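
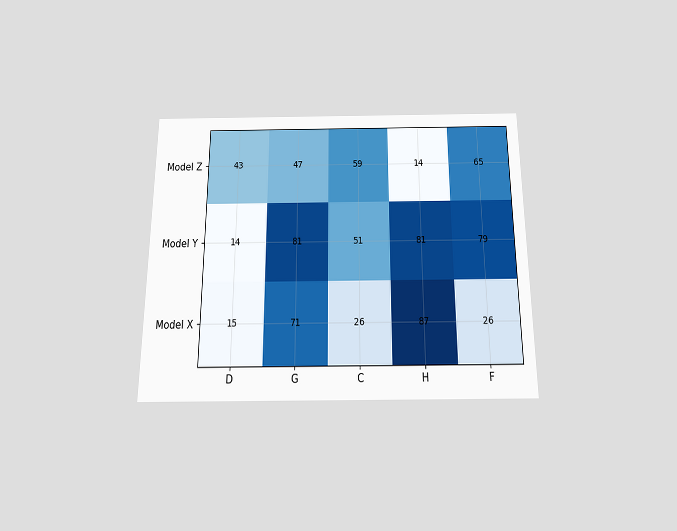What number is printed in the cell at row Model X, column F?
26

The chart is viewed slightly from below. The (Model X, F) cell reads 26.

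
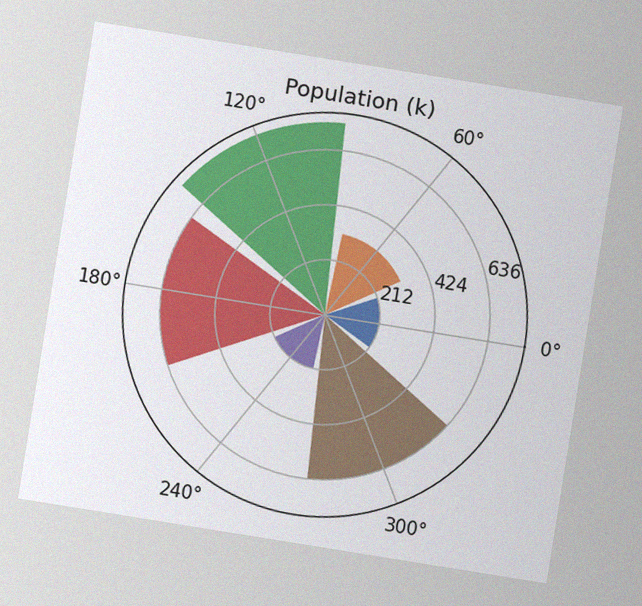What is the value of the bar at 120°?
742k

The chart is tilted about 9° clockwise, with some photo noise. The bar at 120° reaches 742k on the radial axis.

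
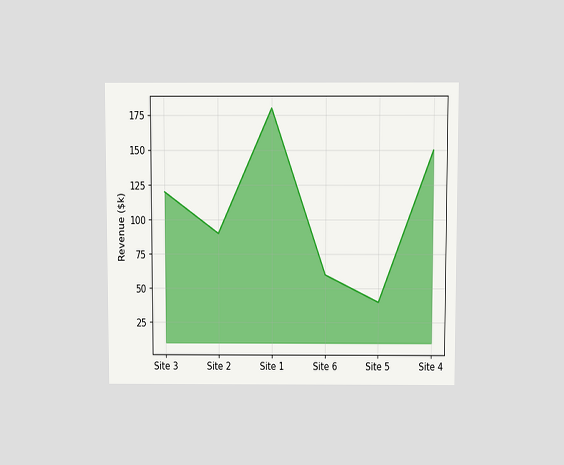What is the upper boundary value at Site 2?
The chart is viewed slightly from above. At Site 2 the upper boundary is at $90k.

$90k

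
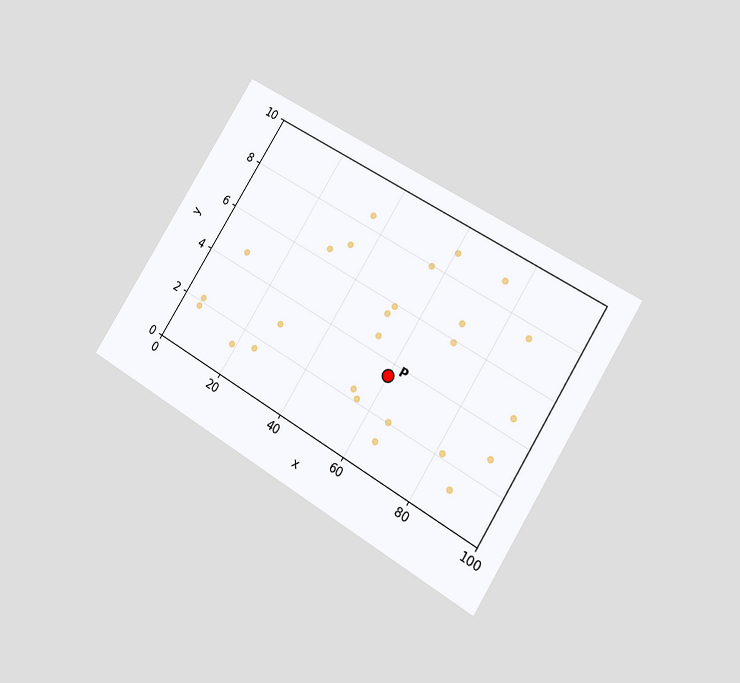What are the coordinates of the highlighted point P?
The chart is tilted about 32° clockwise and viewed at a slight angle. Following the gridlines from P to each axis, P sits at (60, 3.5).

(60, 3.5)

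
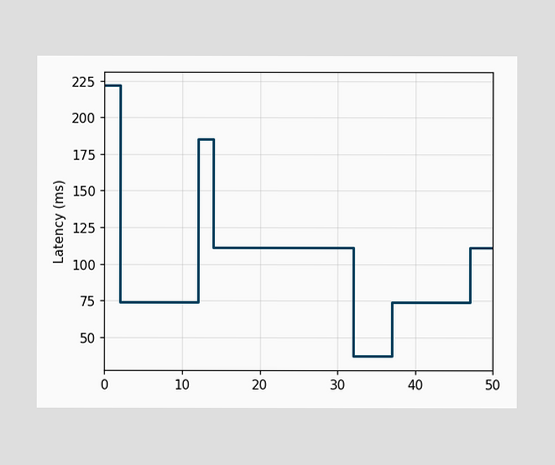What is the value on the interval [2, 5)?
On [2, 5) the step sits at 74ms.

74ms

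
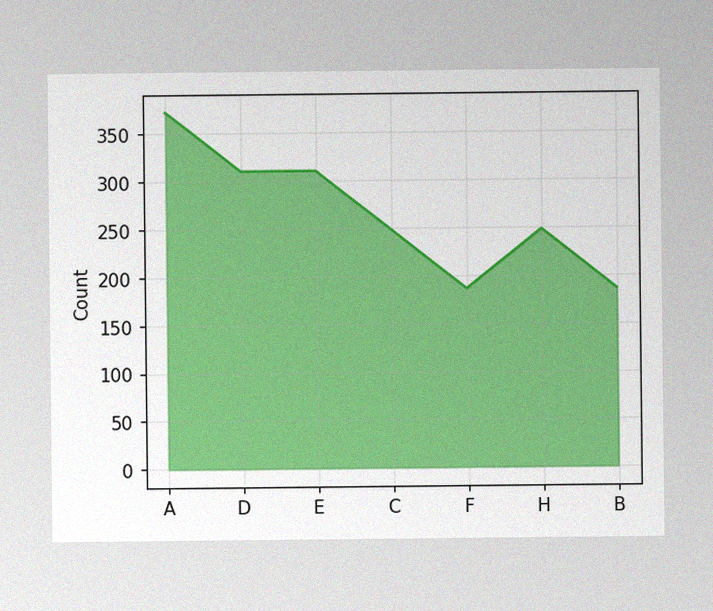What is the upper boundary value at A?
372

The image has some photo noise and uneven lighting. At A the upper boundary is at 372.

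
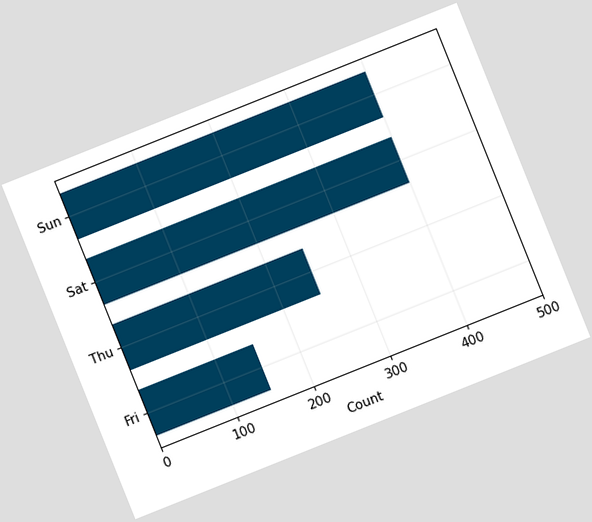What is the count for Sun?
400

The chart is tilted about 22° counter-clockwise. Reading along the chart's x-axis, the Sun bar reaches 400.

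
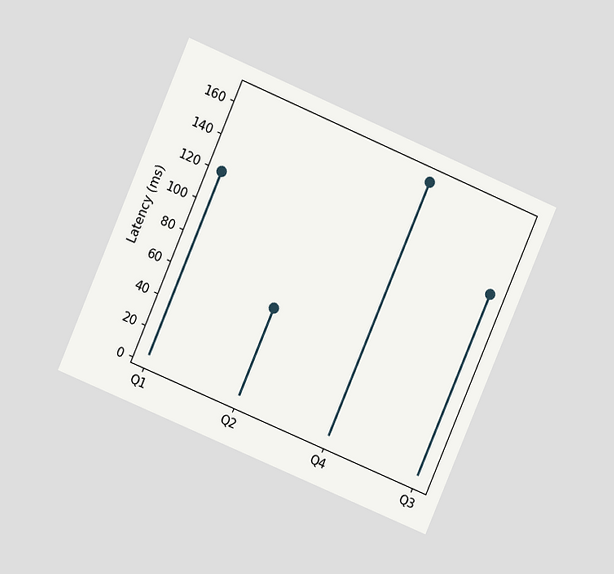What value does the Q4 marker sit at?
The chart is tilted about 23° clockwise and viewed at a slight angle. The Q4 marker sits at 165ms.

165ms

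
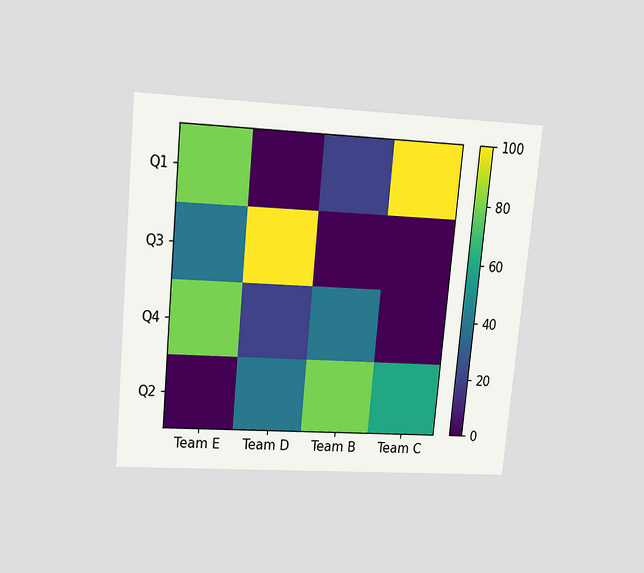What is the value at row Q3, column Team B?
0

The chart is tilted about 5° clockwise and viewed slightly from above. Matching cell (Q3, Team B) against the colorbar gives 0.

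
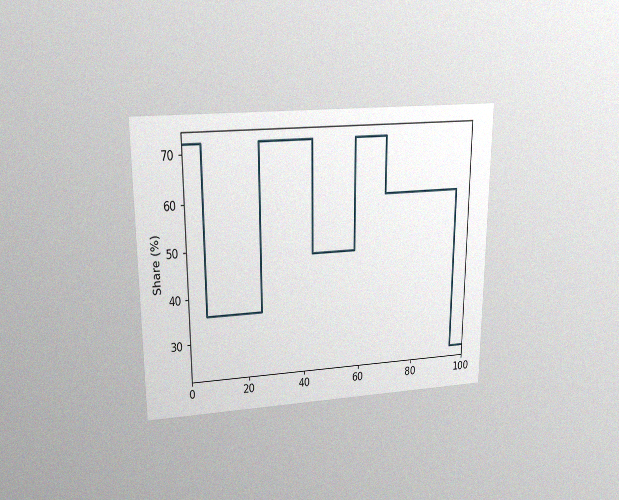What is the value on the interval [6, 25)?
The chart is viewed slightly from above, with some photo noise. On [6, 25) the step sits at 36%.

36%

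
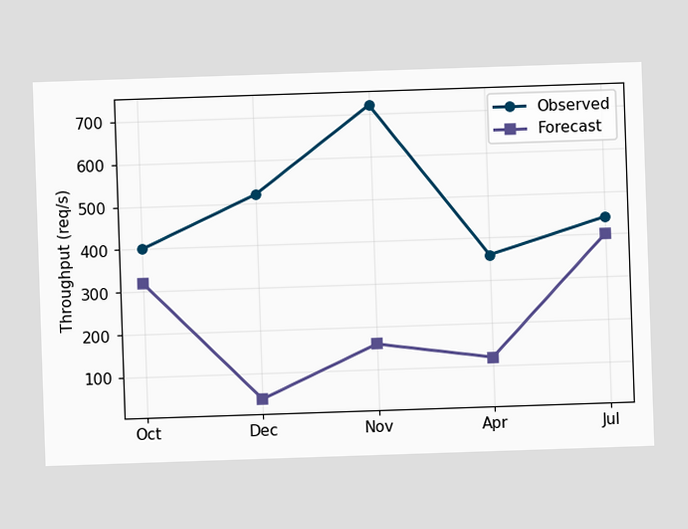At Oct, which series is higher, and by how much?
Observed, by 80req/s

At Oct, Observed sits above the other line by 80req/s.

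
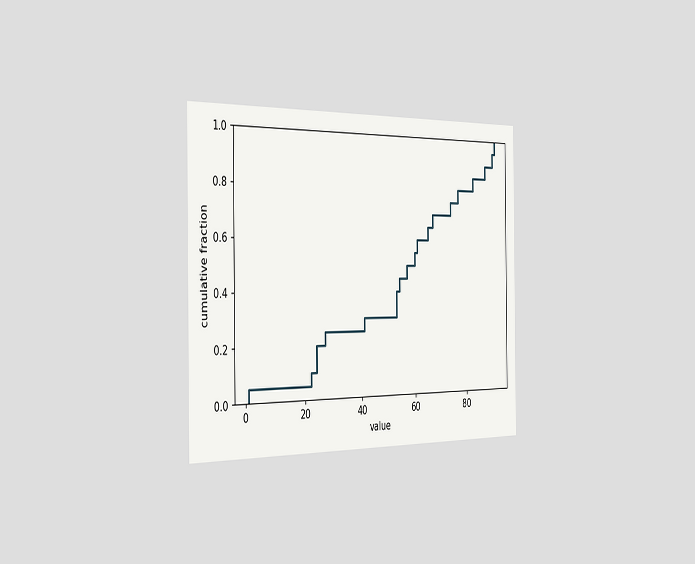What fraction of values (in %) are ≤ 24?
20%

The chart is viewed slightly from the left. At x=24 the ECDF step is at 20%.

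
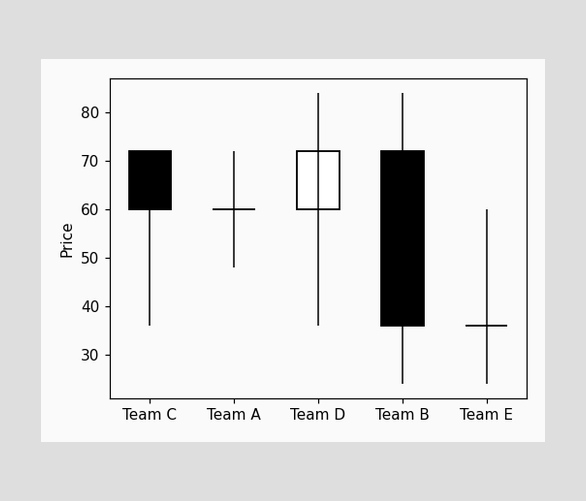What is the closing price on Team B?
The Team B candle closes at 36.

36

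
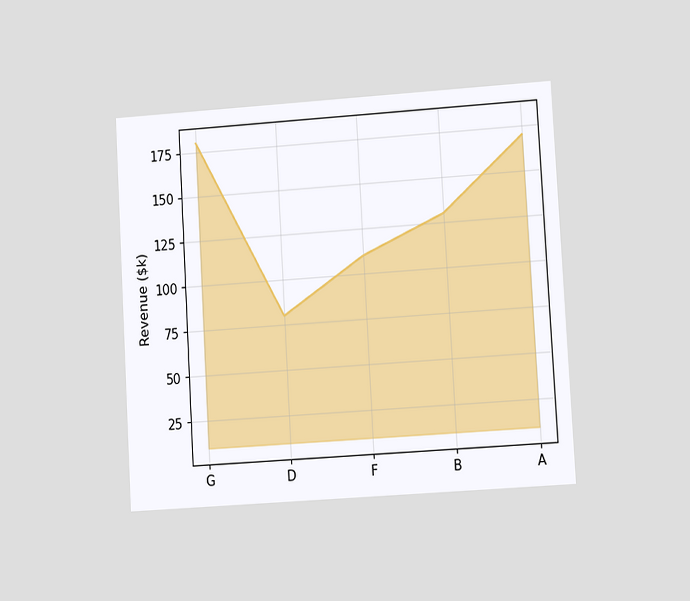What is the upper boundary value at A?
$170k

The chart is tilted about 3° counter-clockwise and viewed at a slight angle. At A the upper boundary is at $170k.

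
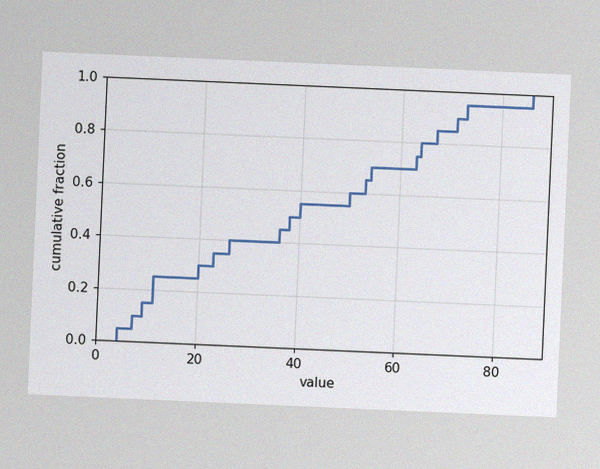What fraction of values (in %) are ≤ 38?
The chart is tilted about 3° clockwise, with some photo noise. At x=38 the ECDF step is at 50%.

50%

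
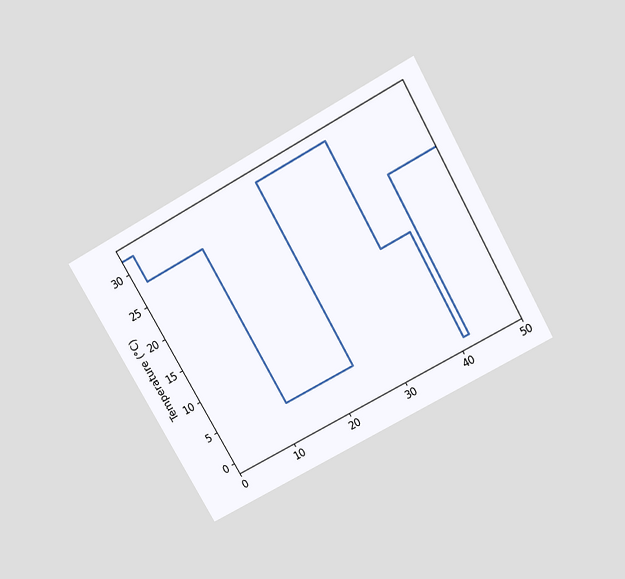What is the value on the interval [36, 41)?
16°C

The chart is tilted about 29° counter-clockwise and viewed slightly from above. On [36, 41) the step sits at 16°C.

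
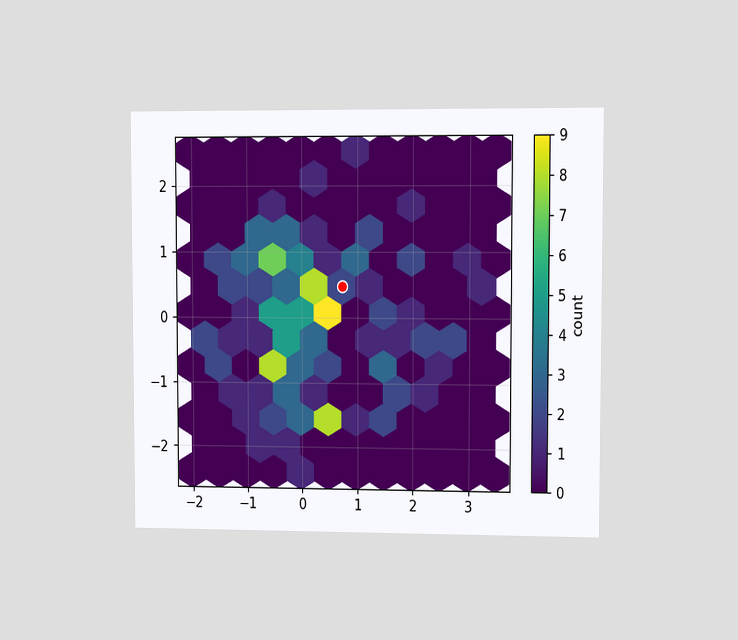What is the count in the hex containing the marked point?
2

The chart is viewed at a slight angle. The marked hex reads 2 on the colorbar.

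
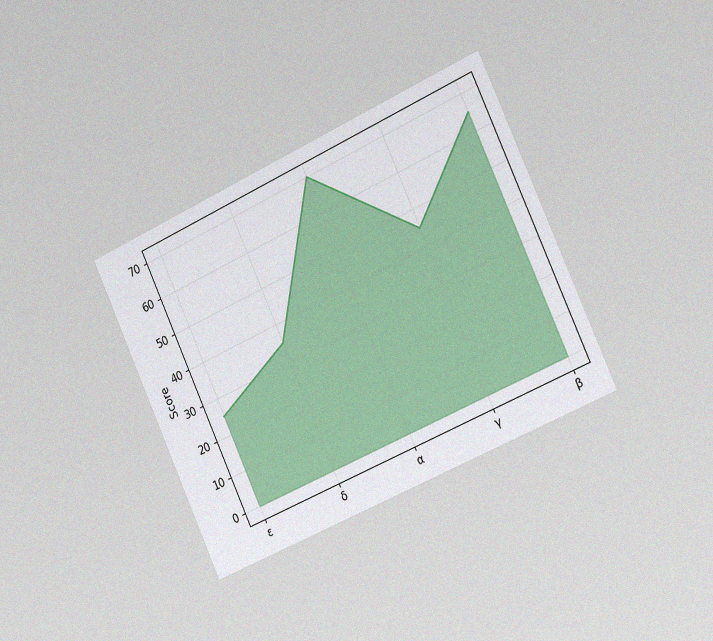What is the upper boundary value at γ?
The chart is tilted about 25° counter-clockwise and viewed slightly from the right, with some photo noise. At γ the upper boundary is at 45.

45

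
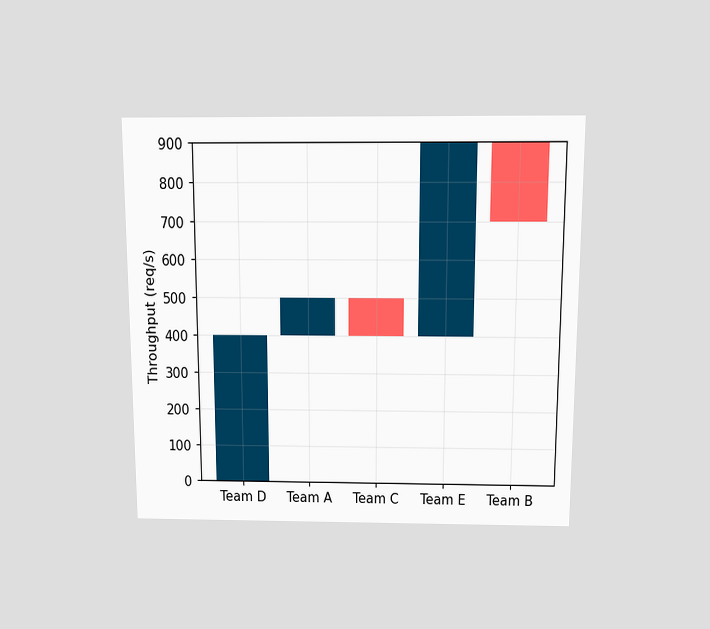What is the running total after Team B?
The chart is viewed slightly from above. After Team B the running total reaches 700req/s.

700req/s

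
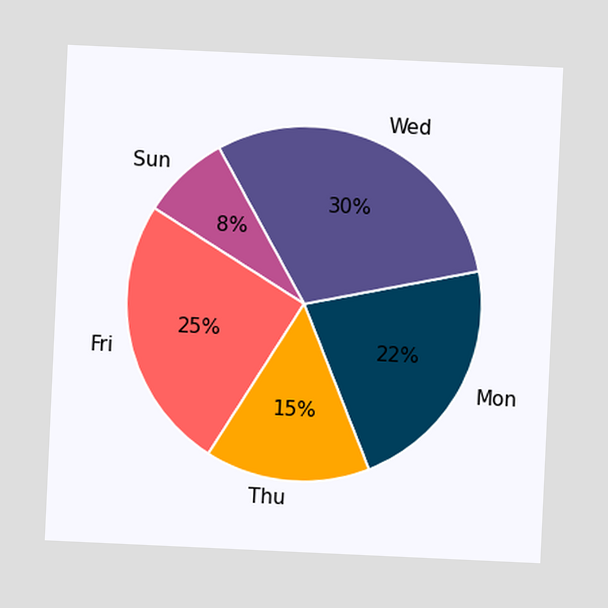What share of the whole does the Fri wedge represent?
The chart is tilted about 3° clockwise. The Fri slice takes up 25% of the pie.

25%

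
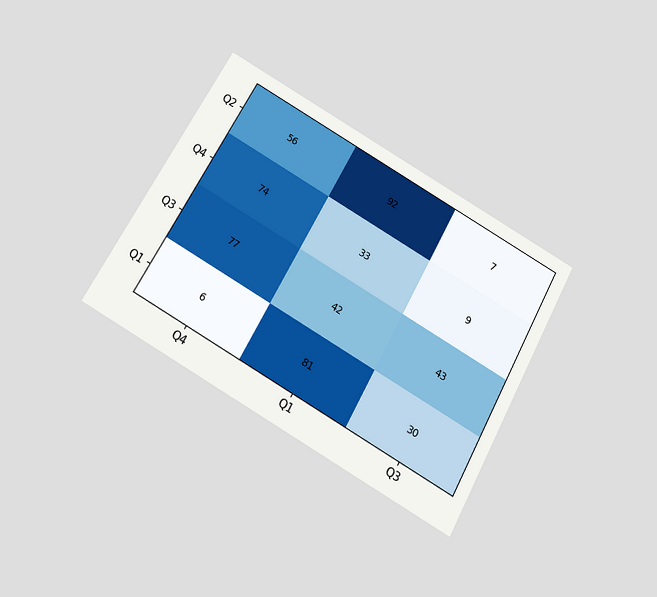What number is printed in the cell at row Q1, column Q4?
6

The chart is tilted about 29° clockwise and viewed slightly from below. The (Q1, Q4) cell reads 6.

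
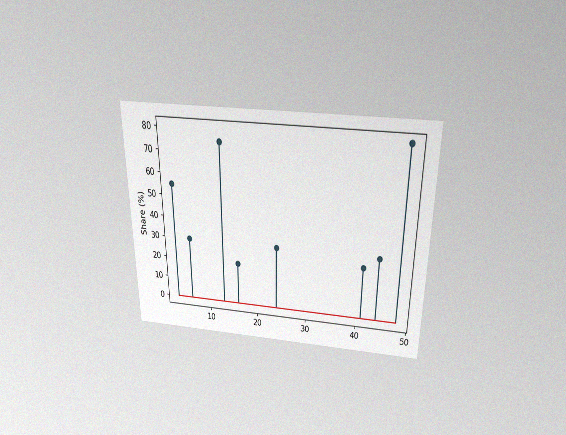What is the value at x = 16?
The chart is viewed slightly from above, with some photo noise. The stem at x=16 reaches 20%.

20%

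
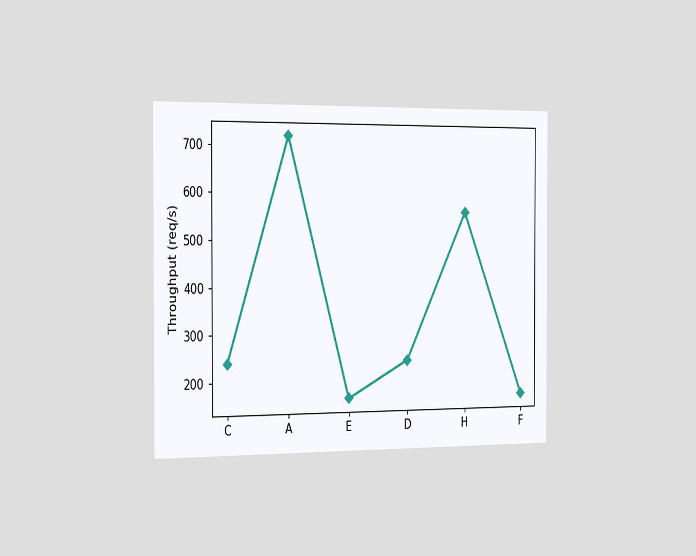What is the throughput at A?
720req/s

The chart is viewed slightly from the left. At A, the line is at 720req/s.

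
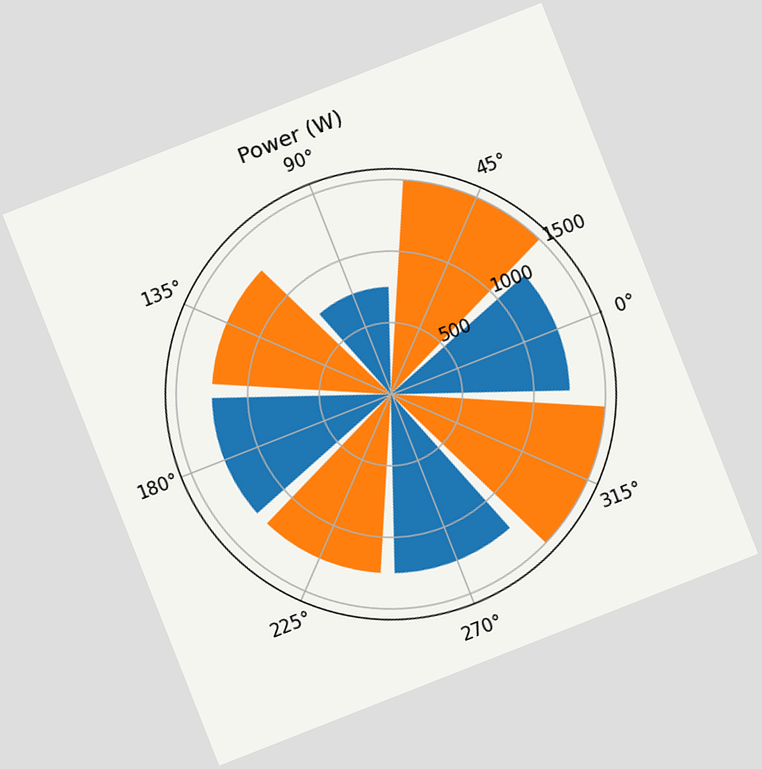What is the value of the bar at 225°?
The chart is tilted about 21° counter-clockwise. The bar at 225° reaches 1250W on the radial axis.

1250W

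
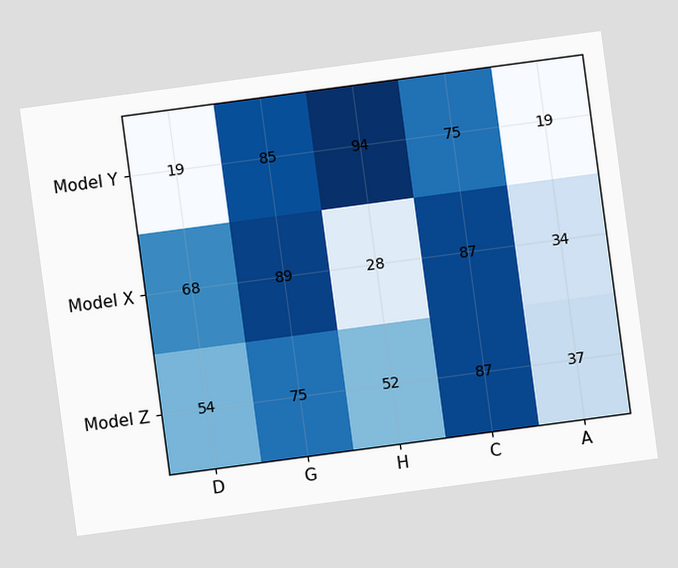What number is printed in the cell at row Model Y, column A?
19

The chart is tilted about 8° counter-clockwise. The (Model Y, A) cell reads 19.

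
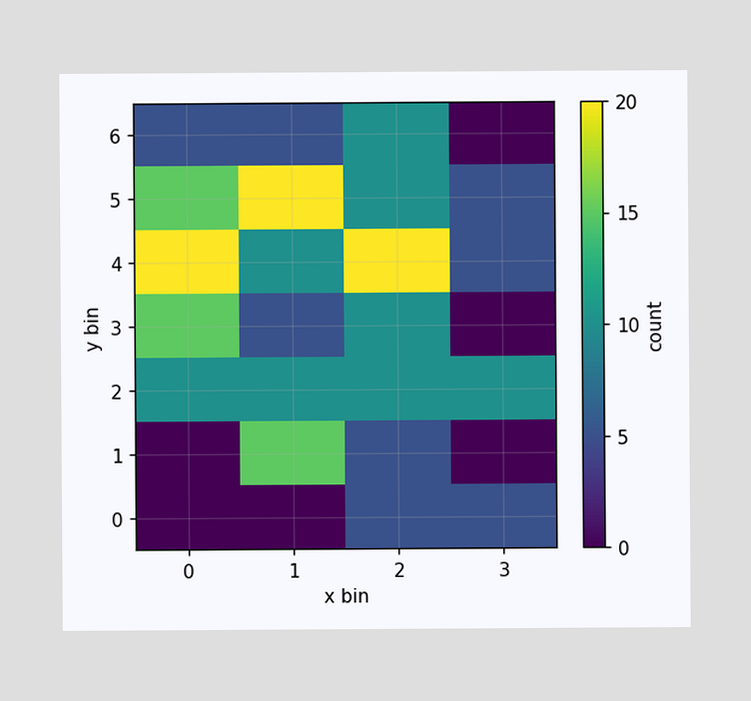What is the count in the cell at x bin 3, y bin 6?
Matching the cell (3, 6) against the colorbar gives 0.

0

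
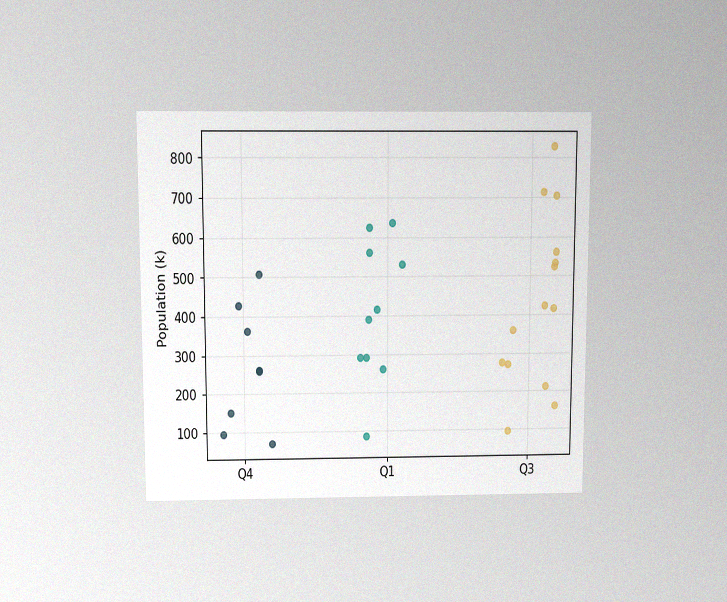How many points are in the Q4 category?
8

The chart is viewed slightly from above, with some photo noise. Counting the markers in the Q4 column gives 8.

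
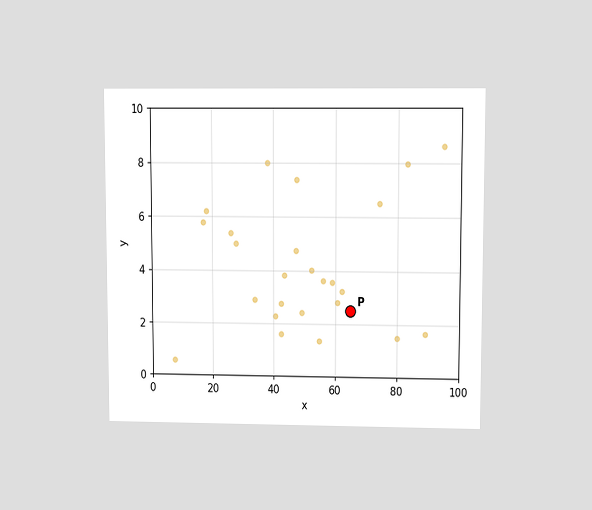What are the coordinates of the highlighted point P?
The chart is viewed at a slight angle. Following the gridlines from P to each axis, P sits at (65, 2.5).

(65, 2.5)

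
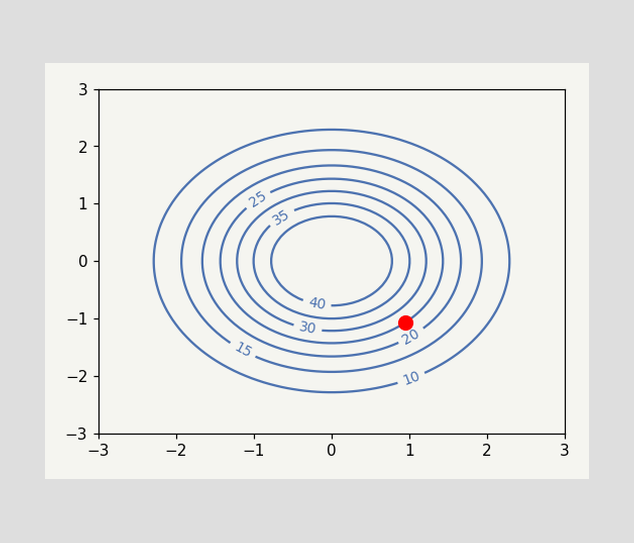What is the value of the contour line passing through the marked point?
25

The marked point sits on the contour labelled 25.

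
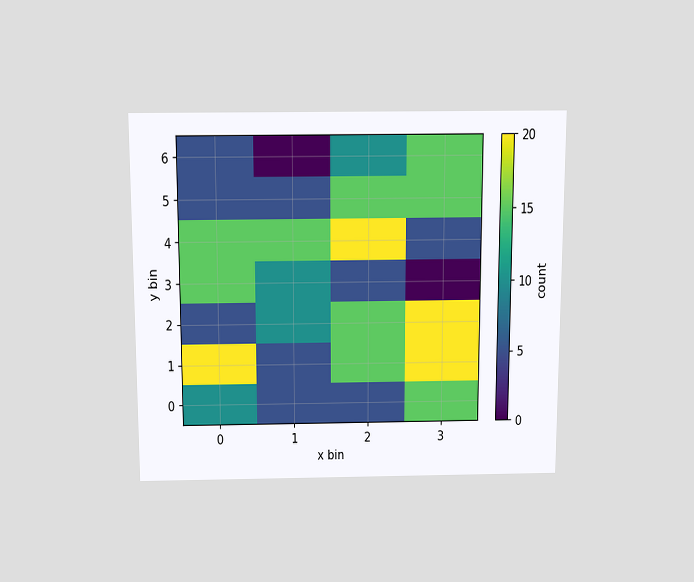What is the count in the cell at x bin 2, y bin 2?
15

The chart is viewed slightly from above. Matching the cell (2, 2) against the colorbar gives 15.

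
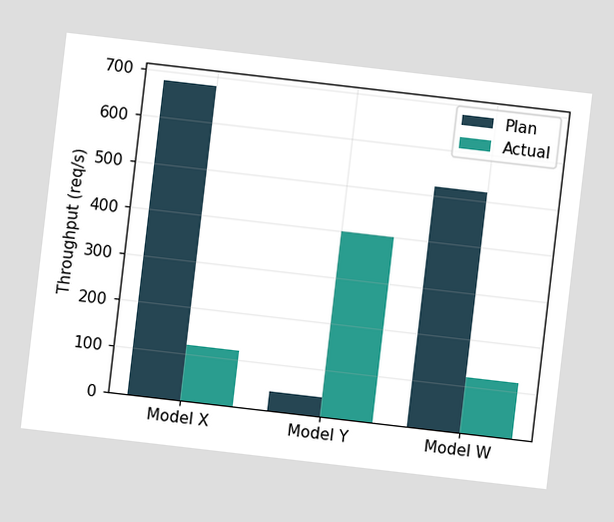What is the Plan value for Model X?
The chart is tilted about 7° clockwise. The Plan bar at Model X reaches 680req/s on the y-axis.

680req/s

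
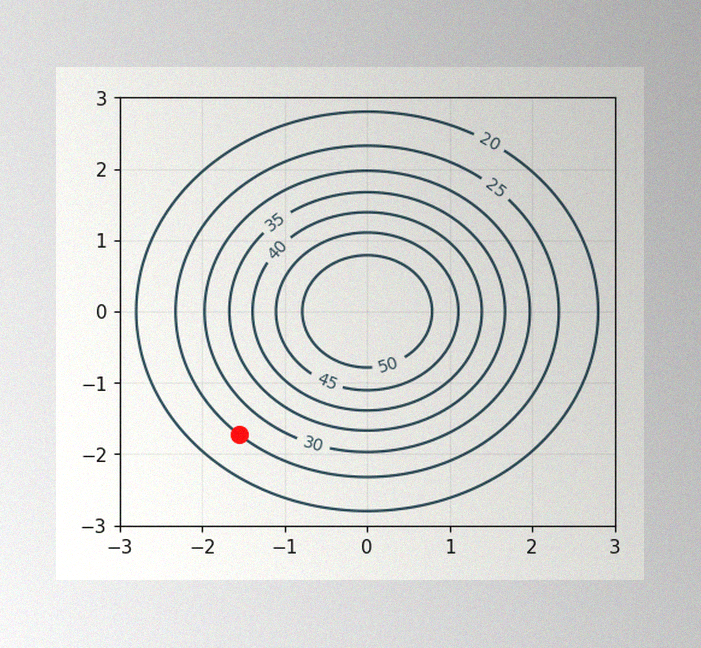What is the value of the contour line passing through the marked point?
25

The image has some photo noise and uneven lighting. The marked point sits on the contour labelled 25.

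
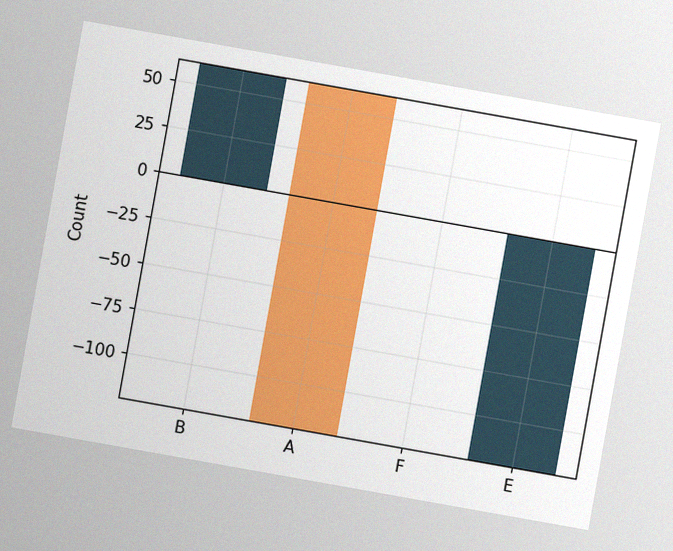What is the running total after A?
The chart is tilted about 10° clockwise, with some photo noise. After A the running total reaches -124.

-124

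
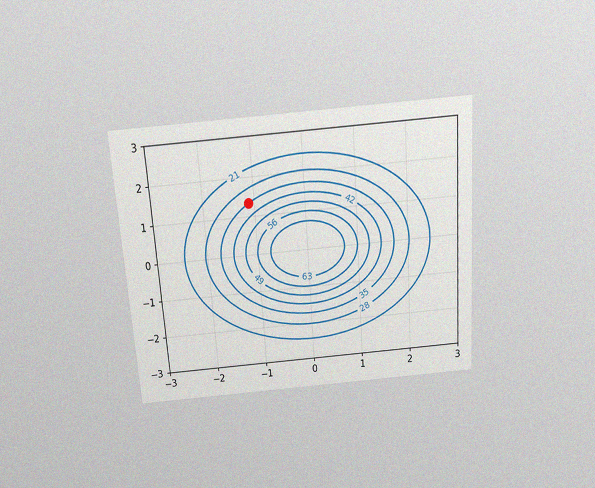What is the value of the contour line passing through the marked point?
The chart is tilted about 4° counter-clockwise and viewed slightly from above, with some photo noise. The marked point sits on the contour labelled 35.

35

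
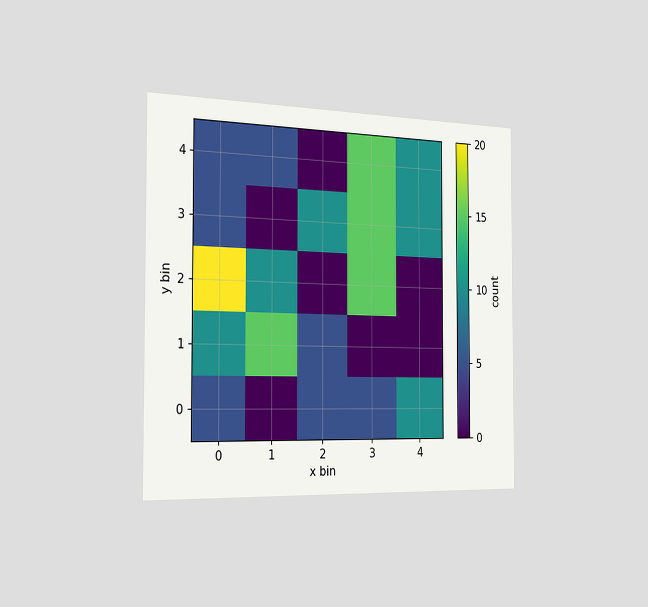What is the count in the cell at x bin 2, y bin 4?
The chart is viewed slightly from the left. Matching the cell (2, 4) against the colorbar gives 0.

0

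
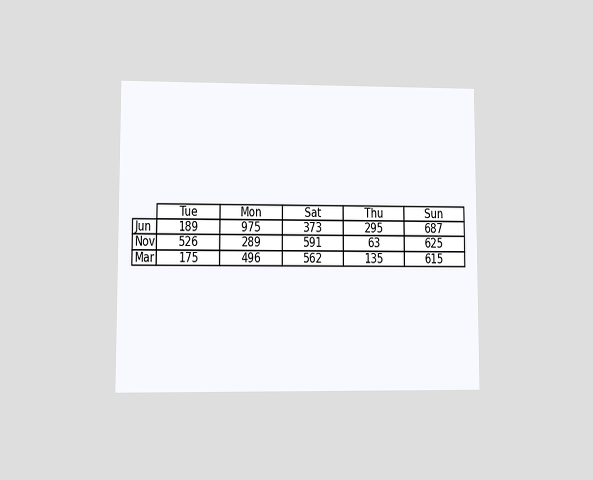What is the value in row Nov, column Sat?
The chart is viewed at a slight angle. The (Nov, Sat) cell reads 591.

591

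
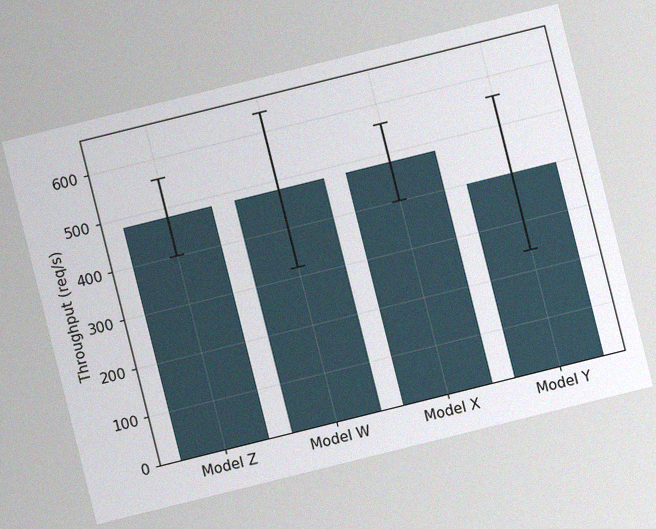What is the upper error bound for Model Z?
The chart is tilted about 14° counter-clockwise, with some photo noise. The Model Z bar's upper whisker reaches 560req/s.

560req/s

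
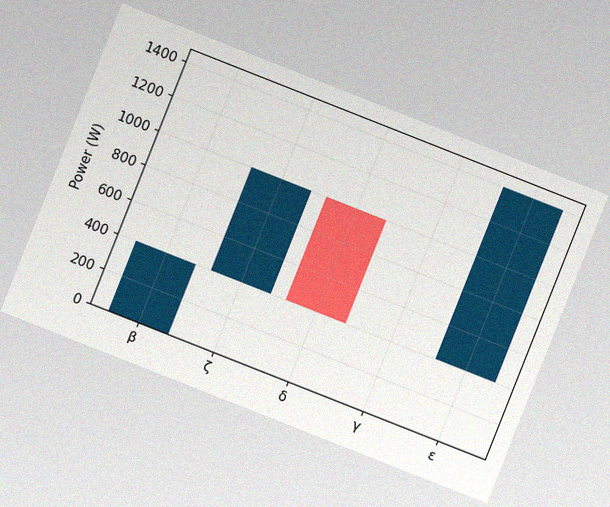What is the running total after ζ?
1000W

The chart is tilted about 22° clockwise, with some photo noise. After ζ the running total reaches 1000W.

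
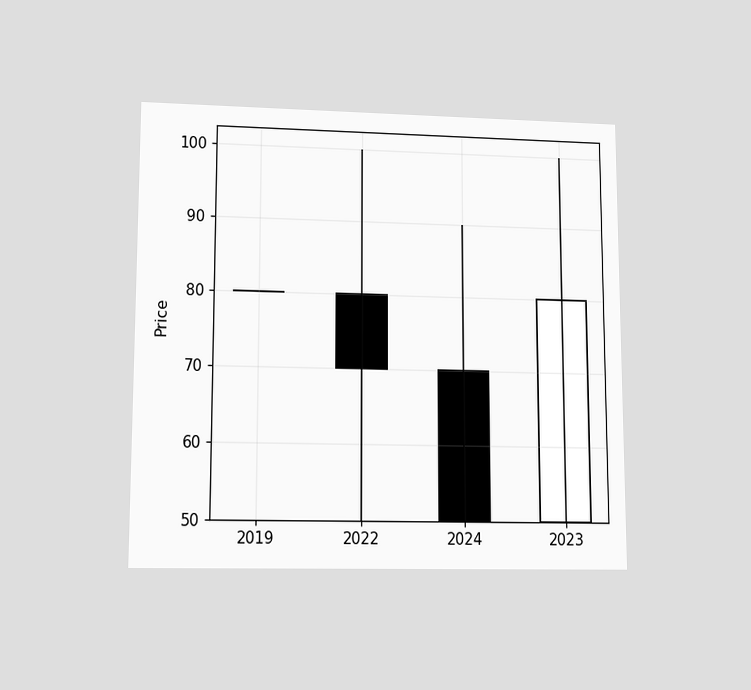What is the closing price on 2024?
The chart is viewed at a slight angle. The 2024 candle closes at 50.

50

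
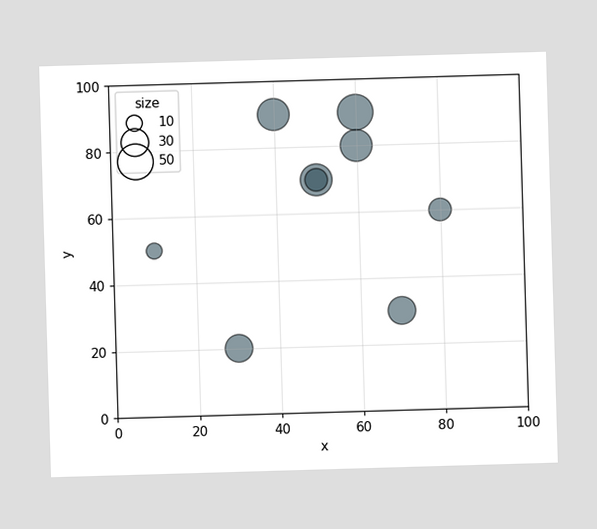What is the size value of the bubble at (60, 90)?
50

Matching the bubble at (60, 90) against the size legend gives 50.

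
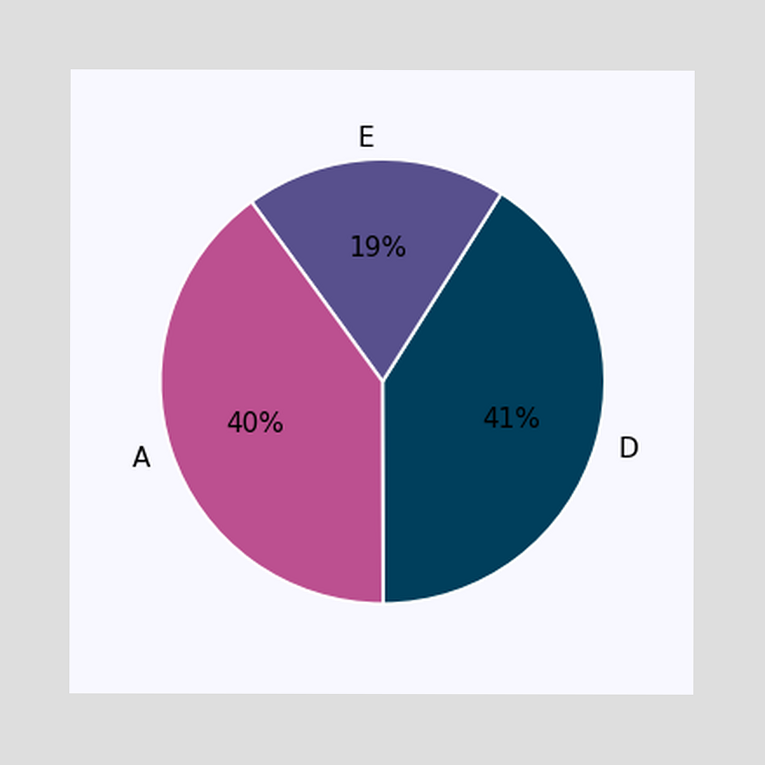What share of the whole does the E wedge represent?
19%

The E slice takes up 19% of the pie.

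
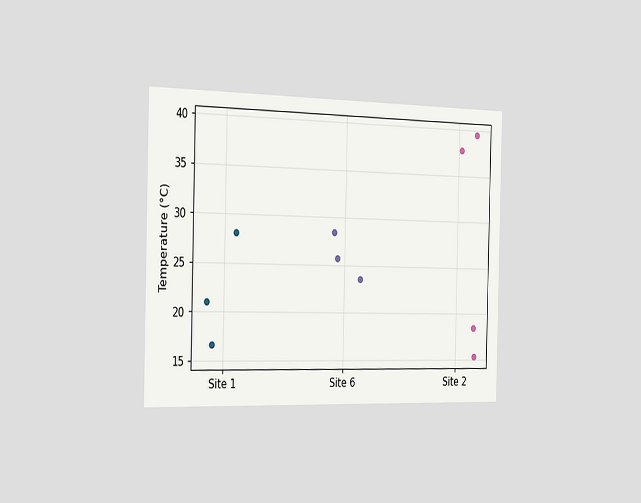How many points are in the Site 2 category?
The chart is viewed slightly from the left. Counting the markers in the Site 2 column gives 4.

4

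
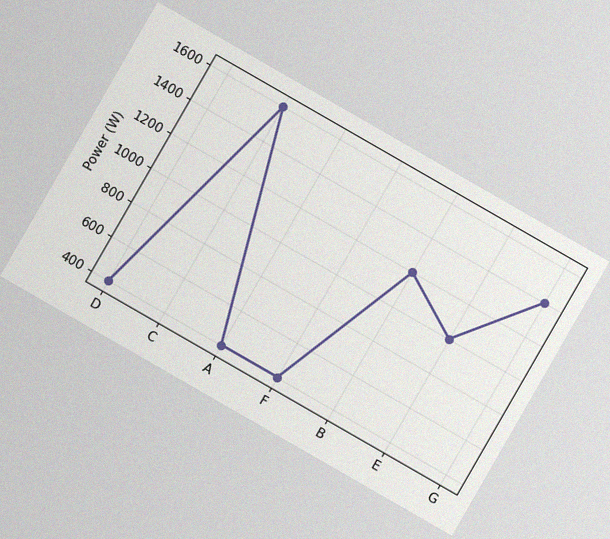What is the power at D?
400W

The chart is tilted about 30° clockwise, with some photo noise. At D, the line is at 400W.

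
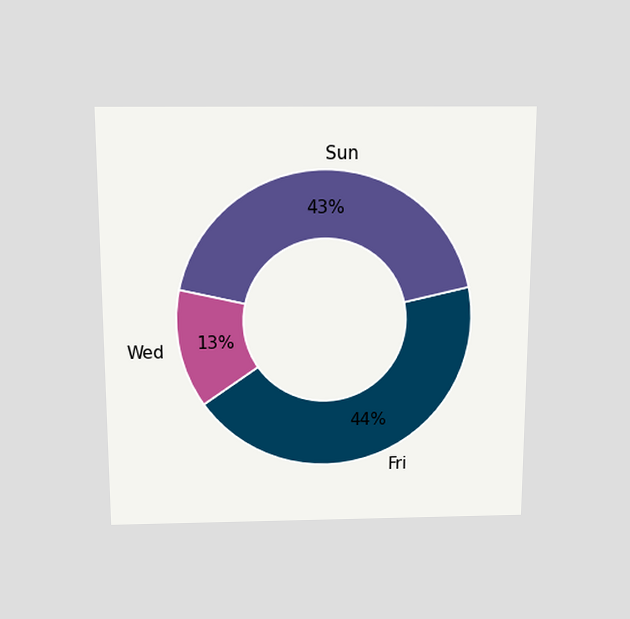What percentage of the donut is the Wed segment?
The chart is viewed slightly from above. The Wed segment takes up 13% of the ring.

13%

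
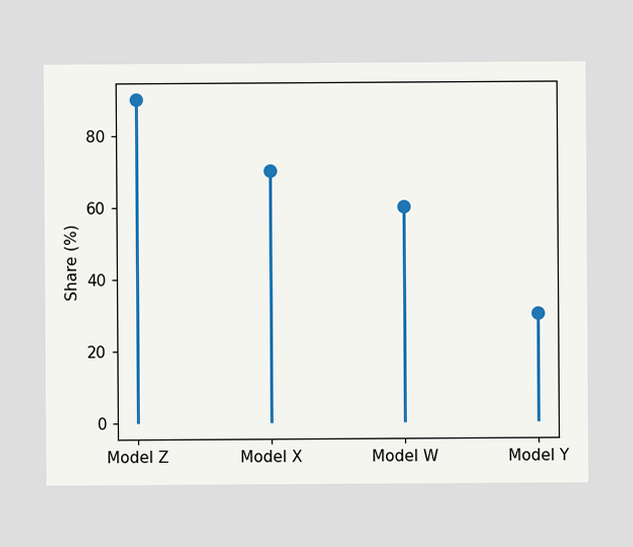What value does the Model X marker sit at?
The Model X marker sits at 70%.

70%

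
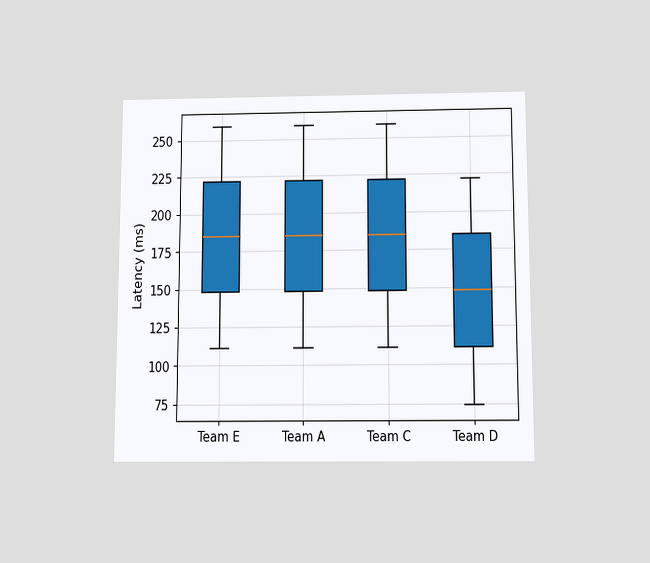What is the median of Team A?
185ms

The chart is viewed slightly from below. The median line in the Team A box sits at 185ms.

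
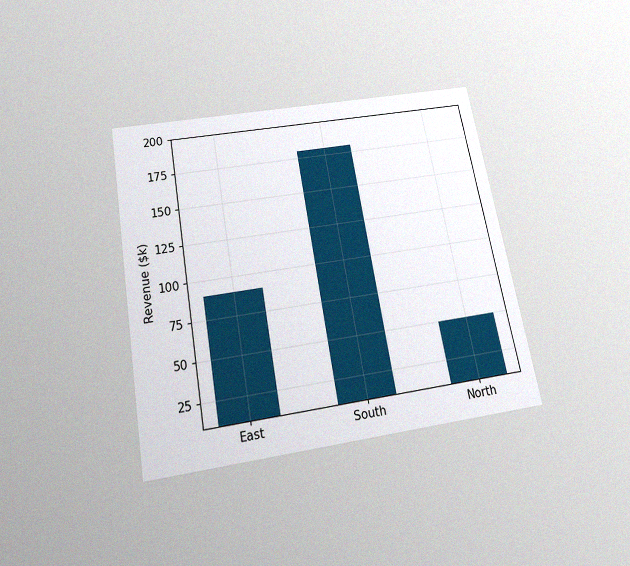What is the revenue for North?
$50k

The chart is tilted about 10° counter-clockwise and viewed slightly from below, with some photo noise. Reading along the chart's y-axis, the North bar reaches $50k.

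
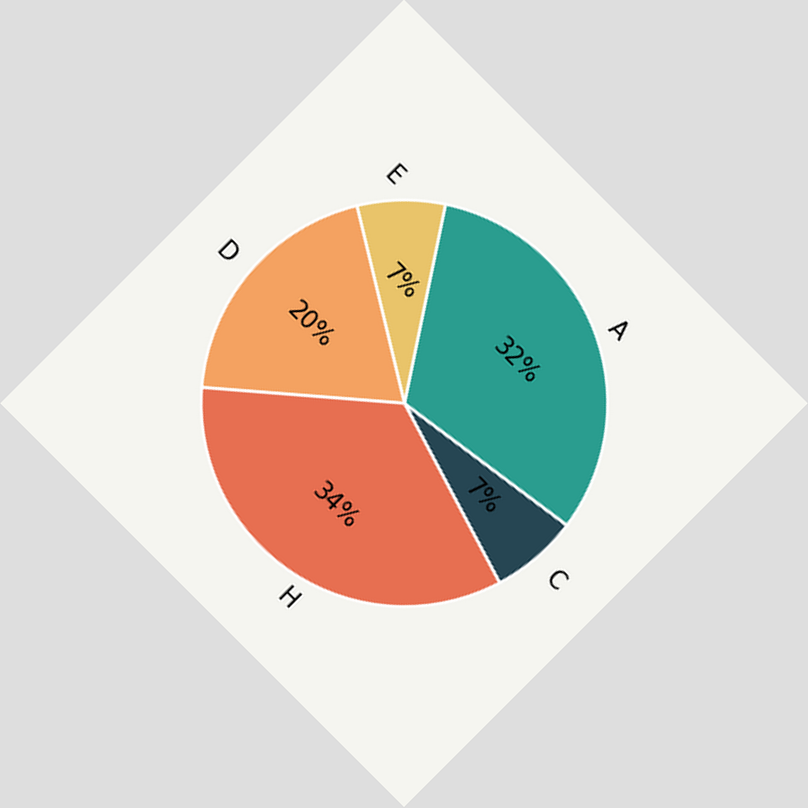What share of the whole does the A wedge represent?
The chart is tilted about 45° clockwise. The A slice takes up 32% of the pie.

32%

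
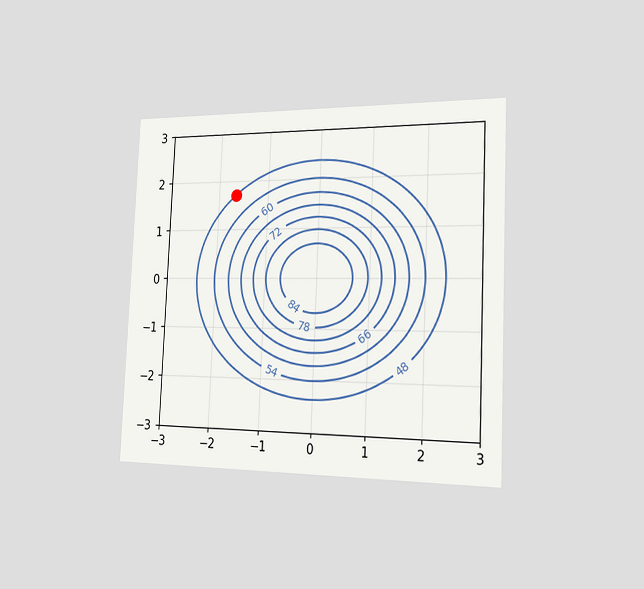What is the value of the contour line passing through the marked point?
The chart is tilted about 3° clockwise and viewed slightly from the right. The marked point sits on the contour labelled 48.

48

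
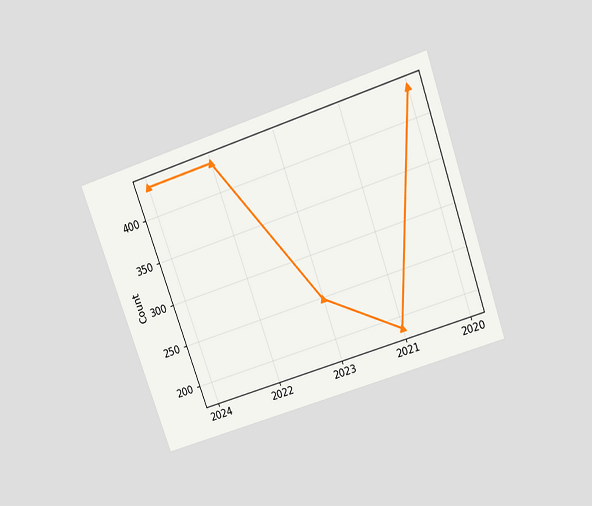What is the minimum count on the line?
186

The chart is tilted about 19° counter-clockwise and viewed slightly from above. The lowest point is at 2021, and reading across to the y-axis gives 186.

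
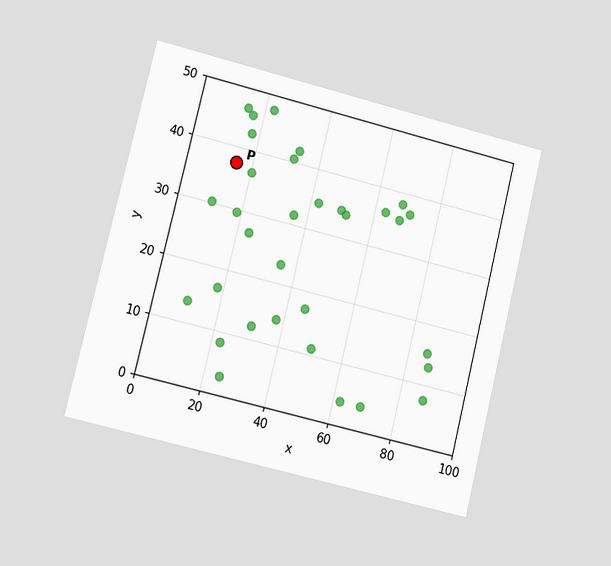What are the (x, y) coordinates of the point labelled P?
(15, 37.5)

The chart is tilted about 14° clockwise and viewed at a slight angle. Following the gridlines from P to each axis, P sits at (15, 37.5).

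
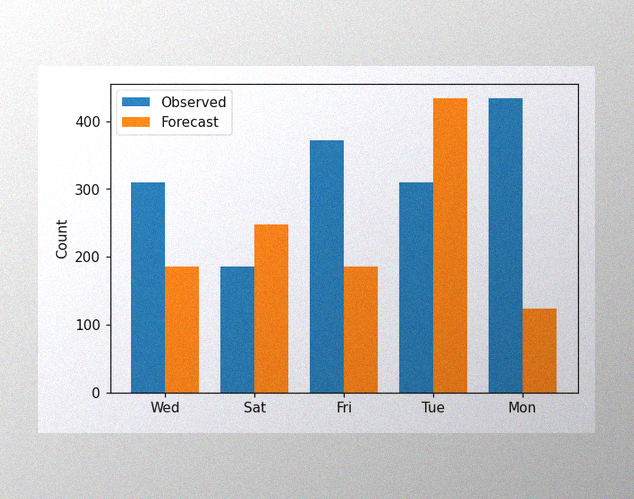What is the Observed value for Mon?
434

The image has some photo noise and uneven lighting. The Observed bar at Mon reaches 434 on the y-axis.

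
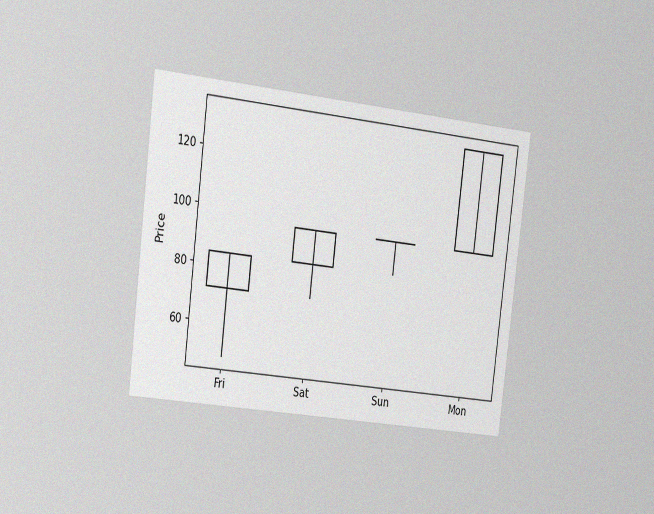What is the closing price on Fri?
84

The chart is tilted about 7° clockwise and viewed slightly from the left, with some photo noise. The Fri candle closes at 84.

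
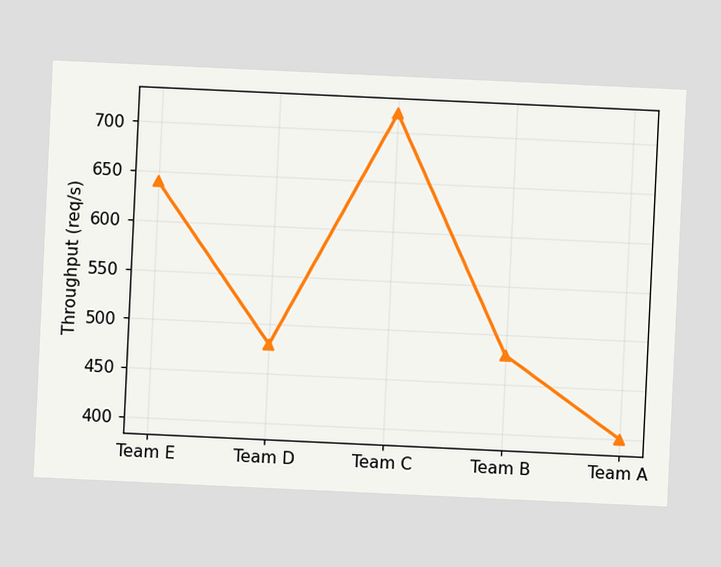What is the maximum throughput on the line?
The chart is tilted about 3° clockwise. The highest point is at Team C, and reading across to the y-axis gives 720req/s.

720req/s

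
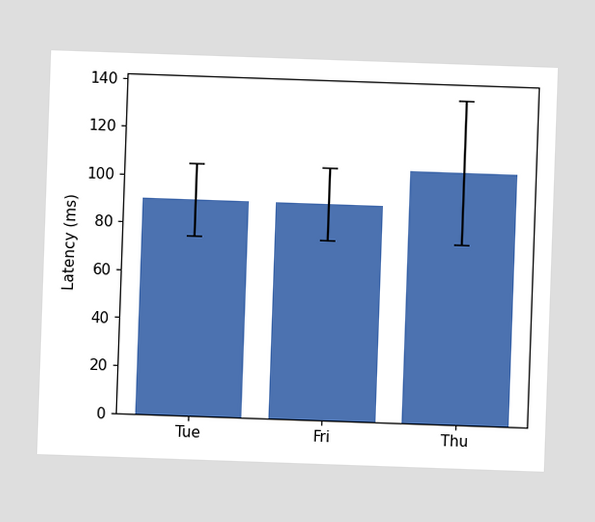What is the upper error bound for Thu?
135ms

The chart is tilted about 2° clockwise. The Thu bar's upper whisker reaches 135ms.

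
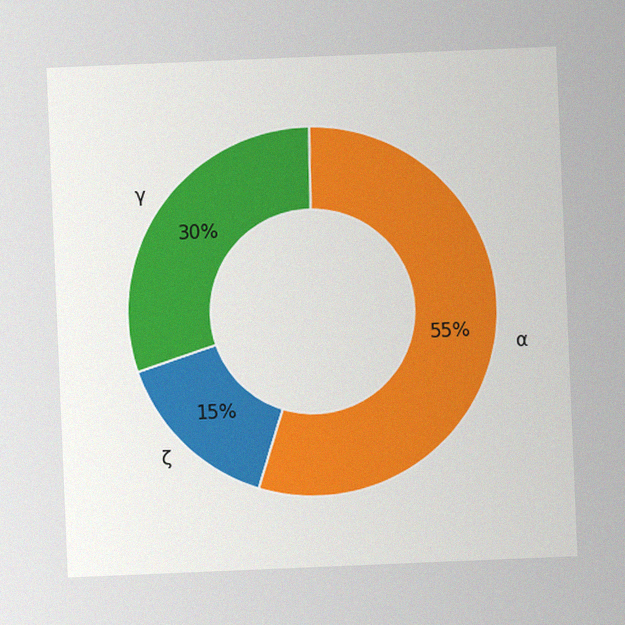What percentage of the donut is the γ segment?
The chart is tilted about 2° counter-clockwise, with some photo noise. The γ segment takes up 30% of the ring.

30%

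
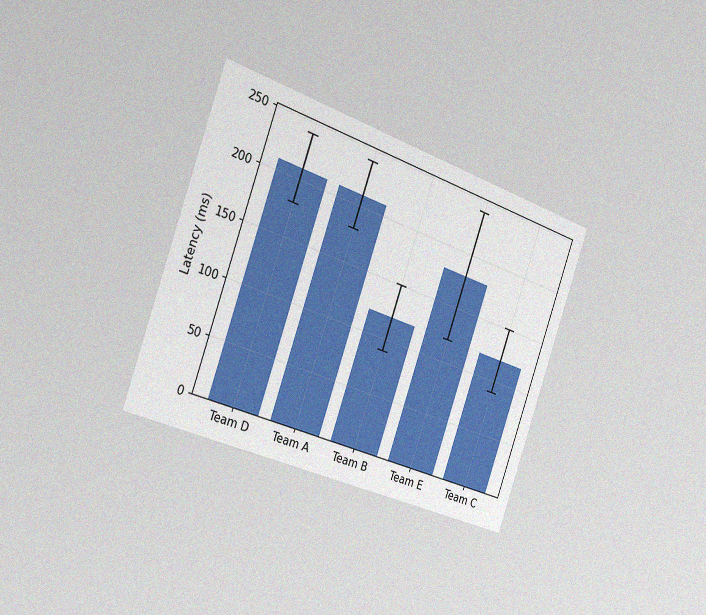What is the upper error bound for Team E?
240ms

The chart is tilted about 20° clockwise and viewed slightly from the left, with some photo noise. The Team E bar's upper whisker reaches 240ms.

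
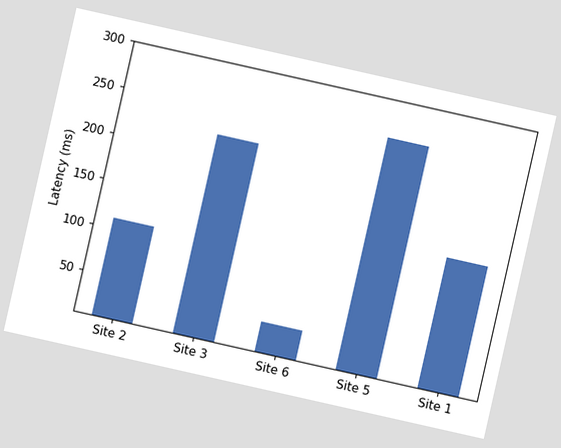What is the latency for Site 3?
222ms

The chart is tilted about 13° clockwise. Reading along the chart's y-axis, the Site 3 bar reaches 222ms.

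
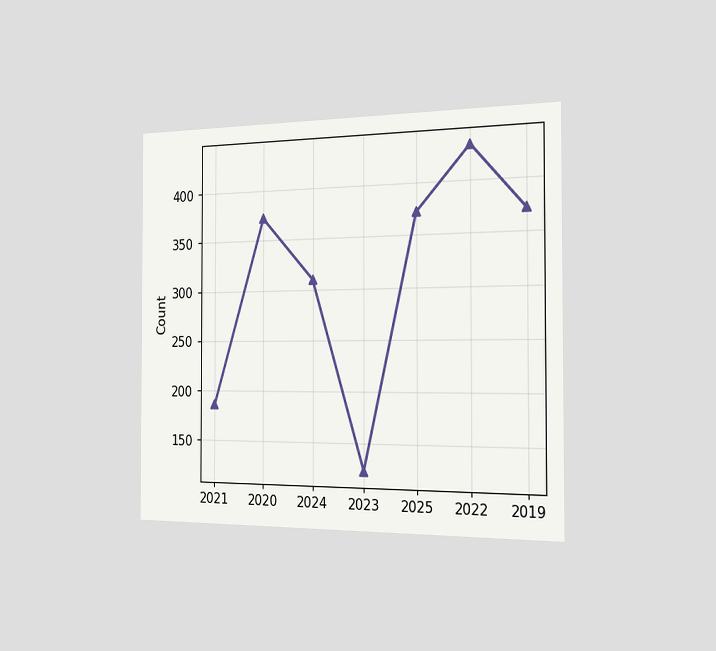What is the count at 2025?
372

The chart is viewed slightly from the right. At 2025, the line is at 372.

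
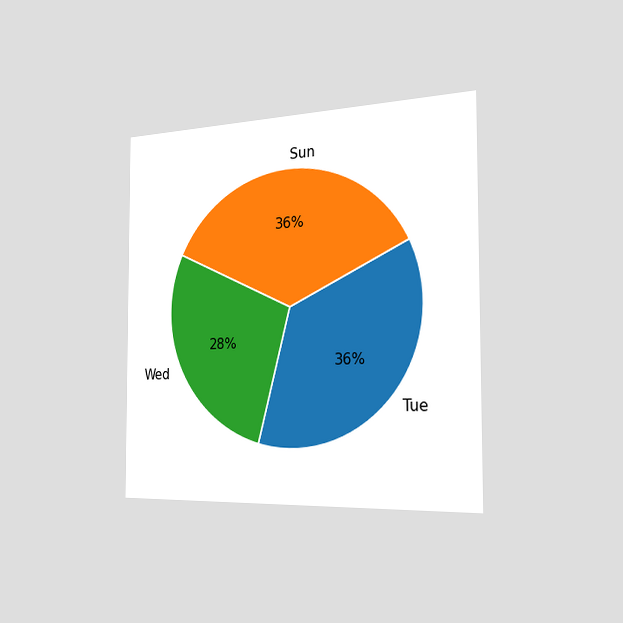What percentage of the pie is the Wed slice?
28%

The chart is viewed slightly from the right. The Wed slice takes up 28% of the pie.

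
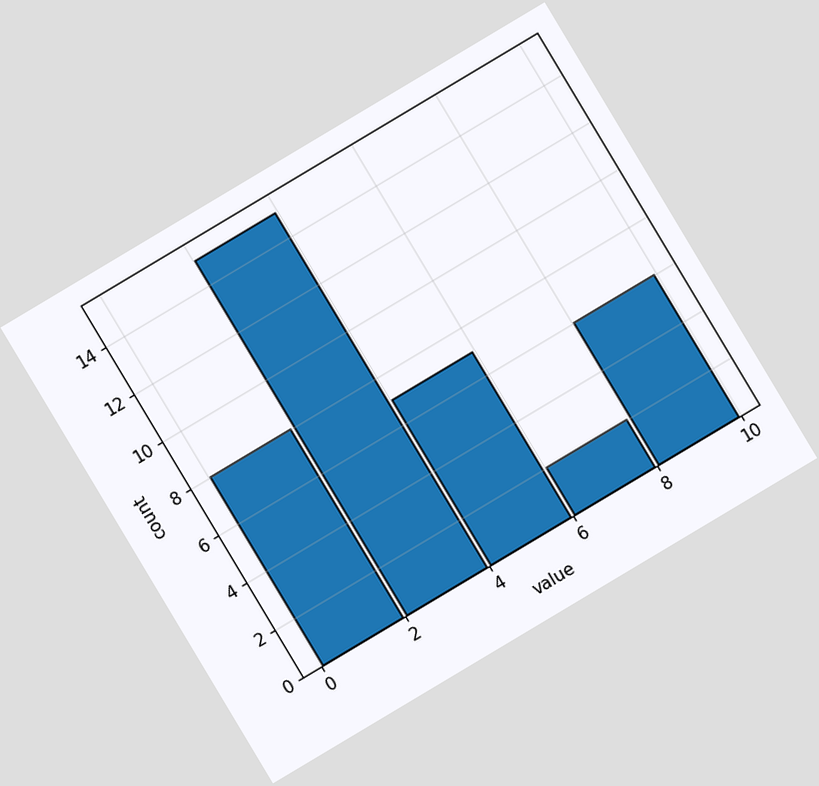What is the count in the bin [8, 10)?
The chart is tilted about 31° counter-clockwise. The [8, 10) bin has height 6.

6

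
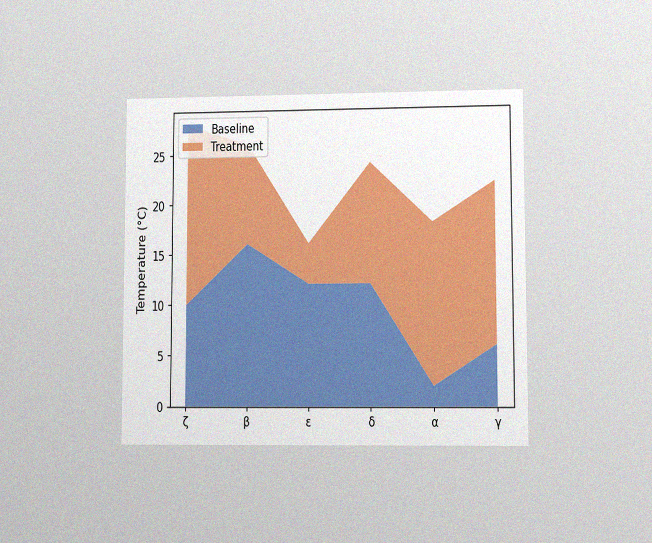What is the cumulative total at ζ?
The chart is viewed at a slight angle, with some photo noise. The stacked total at ζ reaches 28°C.

28°C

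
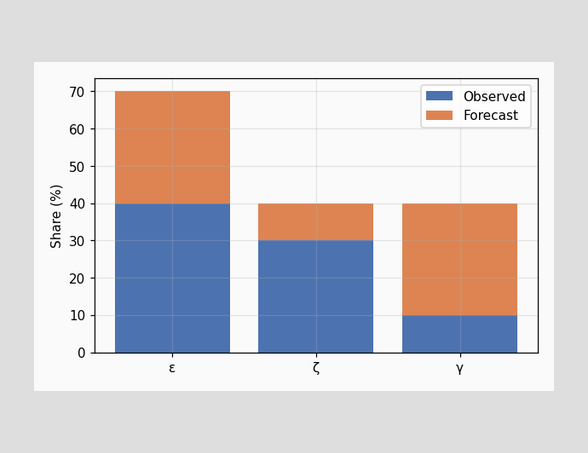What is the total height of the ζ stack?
40%

The ζ stack's top reaches 40% on the y-axis.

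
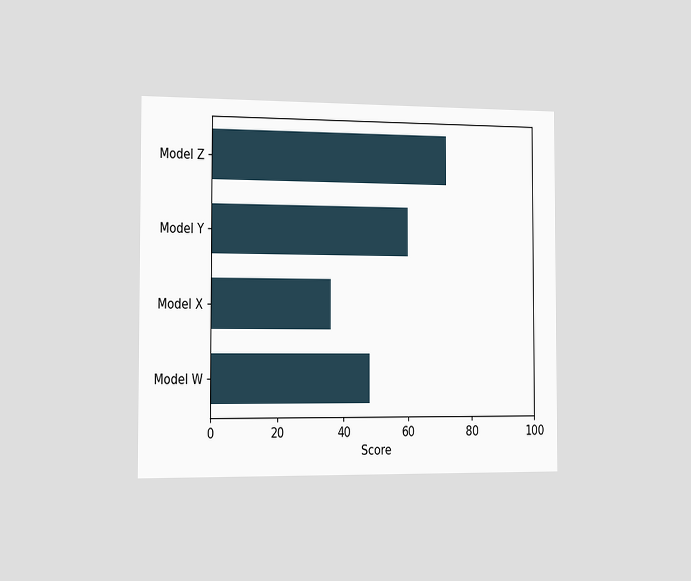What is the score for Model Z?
The chart is viewed slightly from the left. Reading along the chart's x-axis, the Model Z bar reaches 72.

72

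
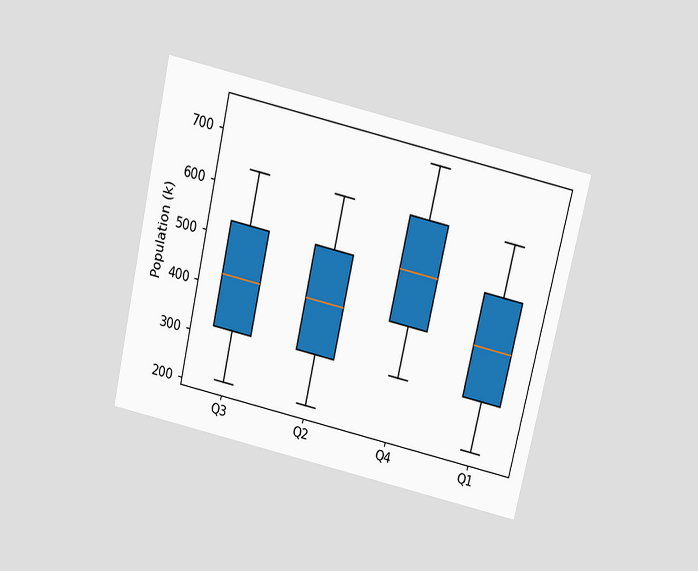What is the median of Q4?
The chart is tilted about 13° clockwise and viewed slightly from above. The median line in the Q4 box sits at 530k.

530k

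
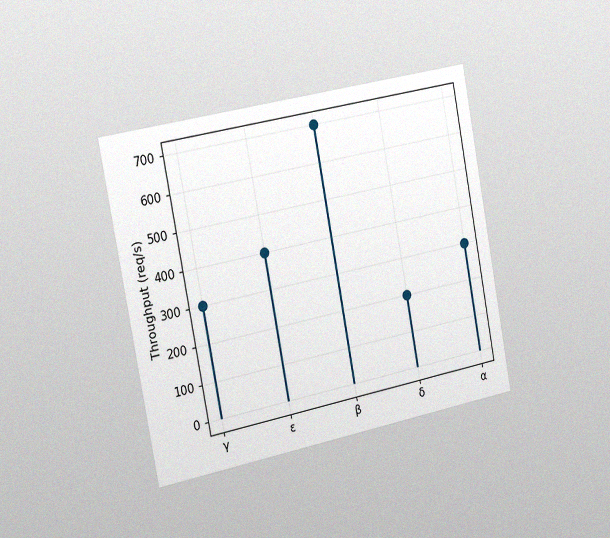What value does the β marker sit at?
The chart is tilted about 11° counter-clockwise and viewed slightly from the left, with some photo noise. The β marker sits at 700req/s.

700req/s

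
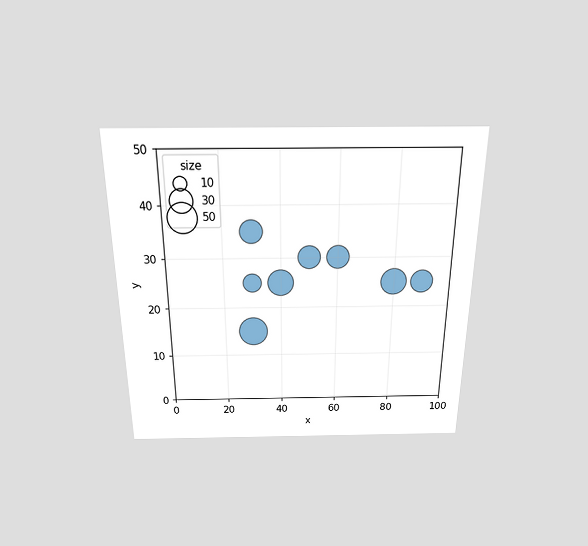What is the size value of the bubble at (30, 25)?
The chart is viewed slightly from above. Matching the bubble at (30, 25) against the size legend gives 20.

20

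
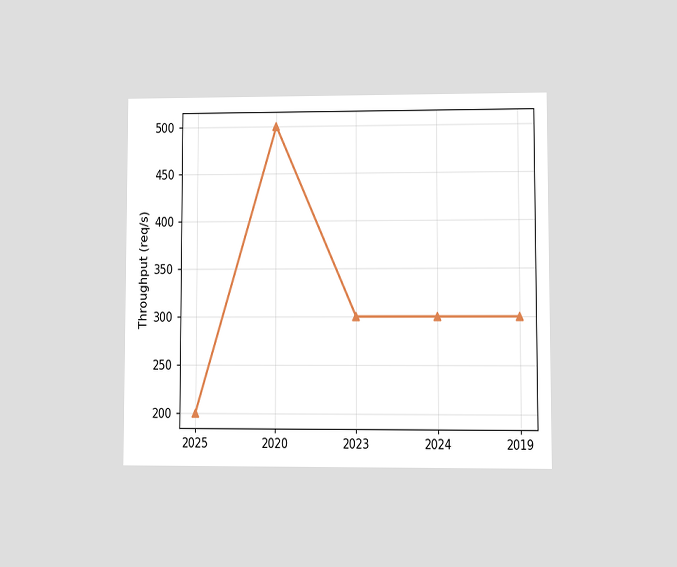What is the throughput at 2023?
The chart is viewed at a slight angle. At 2023, the line is at 300req/s.

300req/s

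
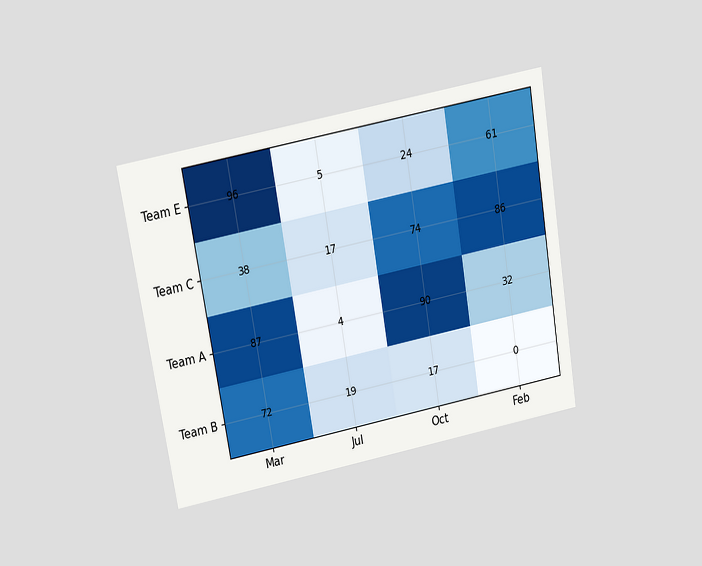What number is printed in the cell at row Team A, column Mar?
87

The chart is tilted about 10° counter-clockwise and viewed slightly from above. The (Team A, Mar) cell reads 87.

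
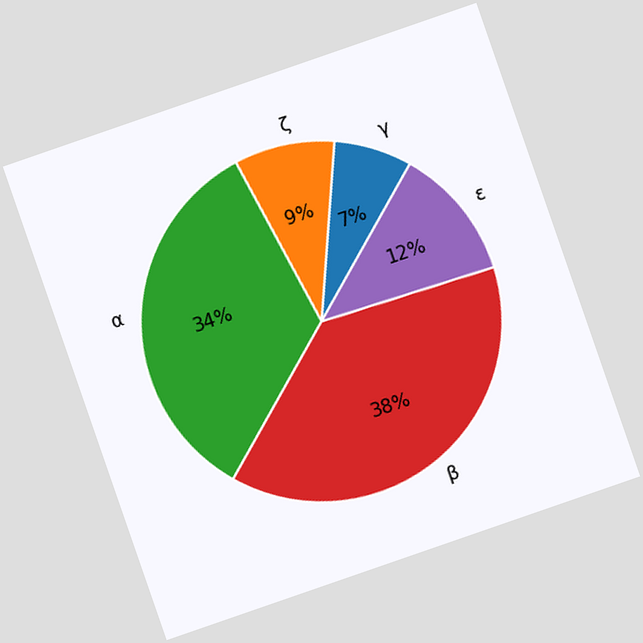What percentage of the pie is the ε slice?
The chart is tilted about 19° counter-clockwise. The ε slice takes up 12% of the pie.

12%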